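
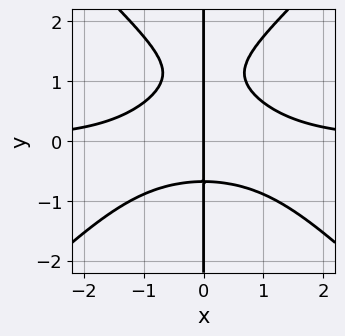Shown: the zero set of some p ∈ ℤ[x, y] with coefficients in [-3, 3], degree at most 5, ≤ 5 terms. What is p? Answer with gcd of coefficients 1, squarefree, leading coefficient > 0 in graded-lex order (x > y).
First, deg p = 4. A generic line meets the curve in up to 4 points.
Next, from the axis intercepts and sections: one x-axis crossing is at x = 0; every point of the y-axis in the box is on the curve.
Finally, the integer polynomial consistent with all of this is the stated p.

2*x^3*y - 2*x*y^3 + 3*x*y^2 - 2*x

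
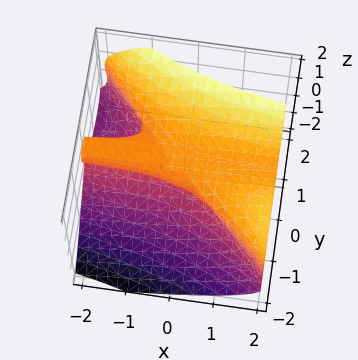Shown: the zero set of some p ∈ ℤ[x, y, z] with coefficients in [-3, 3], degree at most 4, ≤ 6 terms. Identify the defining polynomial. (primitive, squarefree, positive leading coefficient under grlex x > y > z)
1. Degree: the shape is more complex than any degree-2 surface, so deg p = 3.
2. Observable constraints: among the integer gridlines, it crosses the z-axis at z ∈ {0, 1}; the visible x-axis segment lies entirely on the surface; it meets the y-axis at y = 0 (among the integer gridlines).
3. Putting this together gives p.

x*y^2 + y^3 - z^3 + z^2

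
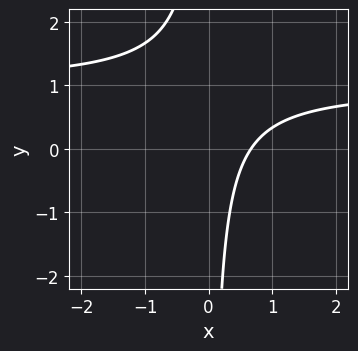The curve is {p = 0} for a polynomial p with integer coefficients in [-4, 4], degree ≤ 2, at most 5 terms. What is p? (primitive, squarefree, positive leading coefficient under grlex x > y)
The degree is 2 — the shape is more complex than any degree-1 curve.
Observable constraints: it misses every integer gridline on the y-axis.
These observations pin down the coefficients.

3*x*y - 3*x + 2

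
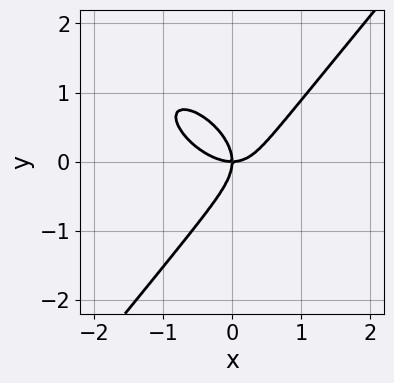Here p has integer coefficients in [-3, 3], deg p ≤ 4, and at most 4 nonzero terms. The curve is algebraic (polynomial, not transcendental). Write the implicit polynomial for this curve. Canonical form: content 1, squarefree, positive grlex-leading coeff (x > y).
Degree: the shape is more complex than any degree-2 curve, so deg p = 3.
From the visible intercepts: it meets the x-axis at x = 0 (among the integer gridlines); it crosses the y-axis at the gridline y = 0.
The integer polynomial consistent with all of this is the stated p.

3*x^3 + 2*x^2*y - 3*y^3 - 3*x*y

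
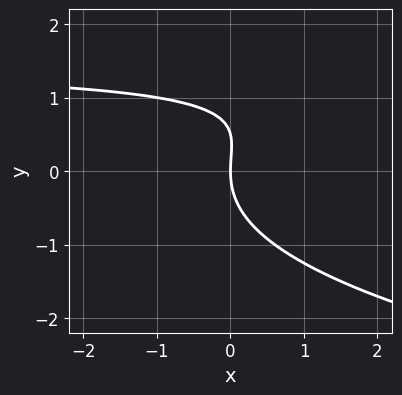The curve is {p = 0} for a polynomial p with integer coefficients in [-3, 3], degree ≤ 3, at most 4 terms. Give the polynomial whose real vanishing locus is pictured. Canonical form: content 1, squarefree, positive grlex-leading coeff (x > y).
deg p = 3. The shape is more complex than any degree-2 curve.
From the visible intercepts: it meets the x-axis at x = 0 (among the integer gridlines); it crosses the y-axis at the gridline y = 0.
Fitting integer coefficients to these (and the overall shape) gives p.

2*y^3 - 2*x*y - y^2 + 3*x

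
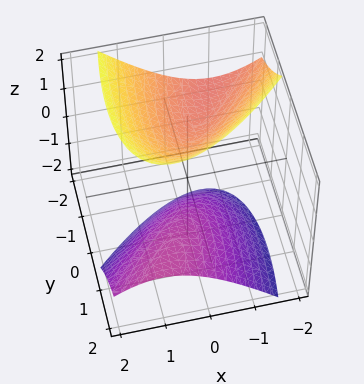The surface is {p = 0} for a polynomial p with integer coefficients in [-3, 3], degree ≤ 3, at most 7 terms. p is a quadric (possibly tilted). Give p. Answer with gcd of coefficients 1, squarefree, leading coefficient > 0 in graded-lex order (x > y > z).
3*x^2 - 3*x*y + y^2 + 3*y*z - 2*z^2 + 2

First, I count 2 distinct pieces.
Then, deg p = 2.
Next, observable constraints: it misses every integer gridline on the x-axis; it misses every integer gridline on the y-axis; the z-axis gridline crossings are at z ∈ {-1, 1}.
Finally, fitting integer coefficients to these (and the overall shape) gives p.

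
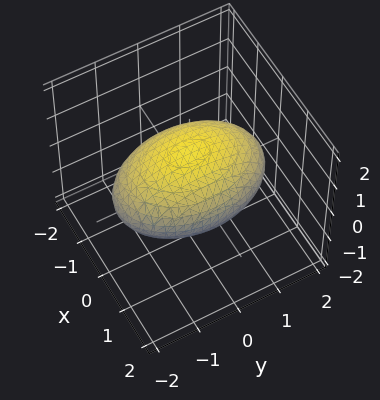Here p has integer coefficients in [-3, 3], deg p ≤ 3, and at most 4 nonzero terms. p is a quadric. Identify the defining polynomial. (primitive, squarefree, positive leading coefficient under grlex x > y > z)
2*x^2 + y^2 + 3*z^2 - 3

1. The degree is 2 — bounded and convex; a quadric.
2. Symmetries: mirror symmetry x ↦ −x ⇒ only even powers of x; mirror symmetry y ↦ −y ⇒ only even powers of y; it's symmetric under z → −z, forcing even powers of z.
3. From the visible intercepts: among the integer gridlines, it crosses the z-axis at z ∈ {-1, 1}.
4. Matching integer coefficients to the picture gives p.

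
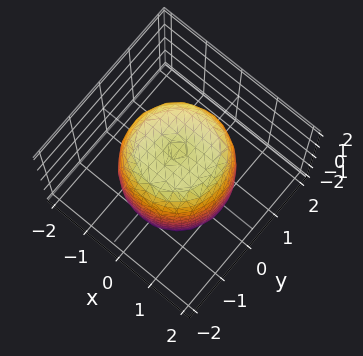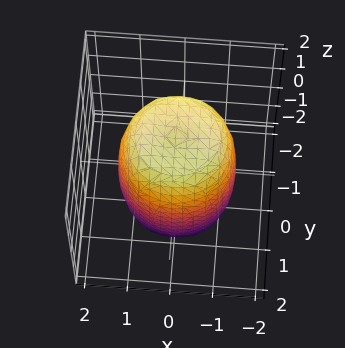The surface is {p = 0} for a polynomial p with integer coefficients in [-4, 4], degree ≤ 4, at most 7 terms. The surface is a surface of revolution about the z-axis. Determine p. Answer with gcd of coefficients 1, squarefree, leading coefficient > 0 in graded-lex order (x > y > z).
2*x^4 + 4*x^2*y^2 + 2*y^4 - 2*x^2 - 2*y^2 + z^2 - 3

Degree: the shape is more complex than any degree-3 surface, so deg p = 4.
Symmetries: rotational symmetry about the z-axis ⇒ p depends on x, y only through x² + y².
Reading off the gridlines: a circular section at z = 1 has radius between 1 and 2.
Matching integer coefficients to the picture gives p.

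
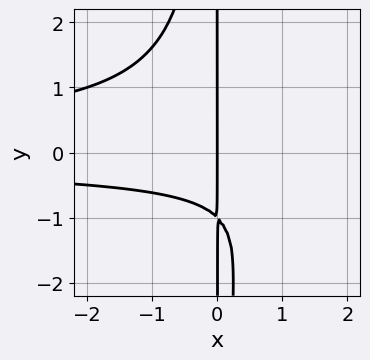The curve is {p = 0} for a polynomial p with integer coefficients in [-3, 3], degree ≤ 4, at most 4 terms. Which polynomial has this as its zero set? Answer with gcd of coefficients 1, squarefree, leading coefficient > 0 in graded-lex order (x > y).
x^2*y^2 + x*y + x

Degree: the shape is more complex than any degree-3 curve, so deg p = 4.
Against the integer gridlines: it crosses the x-axis at the gridline x = 0; every point of the y-axis in the box is on the curve.
The integer polynomial consistent with all of this is the stated p.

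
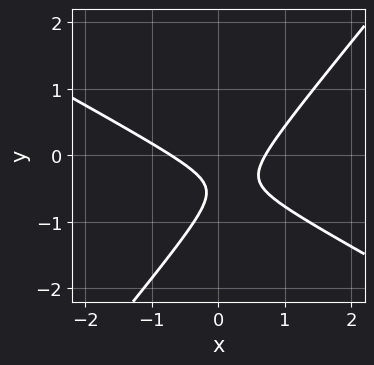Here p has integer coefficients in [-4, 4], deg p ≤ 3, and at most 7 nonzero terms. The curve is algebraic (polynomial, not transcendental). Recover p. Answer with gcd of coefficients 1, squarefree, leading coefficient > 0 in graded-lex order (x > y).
(a) The degree is 2 — no degree-1 curve has this shape.
(b) Against the integer gridlines: no y-intercept at any integer in the box.
(c) Putting this together gives p.

2*x^2 + 2*x*y - 3*y^2 - 3*y - 1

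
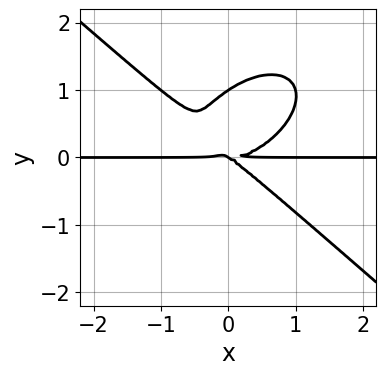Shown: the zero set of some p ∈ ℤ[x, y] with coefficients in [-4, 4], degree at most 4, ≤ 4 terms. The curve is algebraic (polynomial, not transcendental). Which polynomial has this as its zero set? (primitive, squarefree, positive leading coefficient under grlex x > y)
First, the degree is 4 — no degree-3 curve has this shape.
Next, observable constraints: every point of the x-axis in the box is on the curve; among the integer gridlines, it crosses the y-axis at y ∈ {0, 1}.
Finally, assembling these constraints gives the stated polynomial.

2*x^3*y + 3*y^4 - 2*x*y^2 - 3*y^3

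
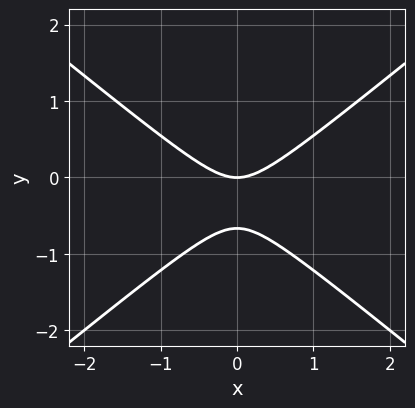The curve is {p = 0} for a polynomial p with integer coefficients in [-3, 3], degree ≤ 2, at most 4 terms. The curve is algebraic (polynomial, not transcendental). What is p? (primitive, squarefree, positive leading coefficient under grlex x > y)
deg p = 2. The shape is more complex than any degree-1 curve.
Symmetries: mirror symmetry x ↦ −x ⇒ only even powers of x.
Observable constraints: it crosses the x-axis at the gridline x = 0; it crosses the y-axis at the gridline y = 0.
The integer polynomial consistent with all of this is the stated p.

2*x^2 - 3*y^2 - 2*y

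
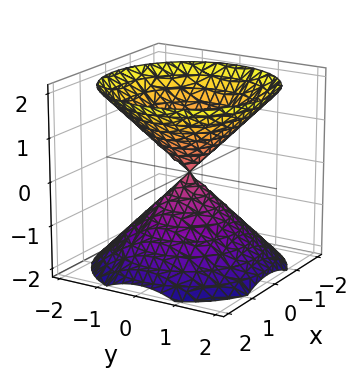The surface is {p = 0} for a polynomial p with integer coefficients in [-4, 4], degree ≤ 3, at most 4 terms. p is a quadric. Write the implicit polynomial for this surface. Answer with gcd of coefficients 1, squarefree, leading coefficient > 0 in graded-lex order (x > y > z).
(a) The picture has 2 separate pieces. Treating them together as one polynomial.
(b) Degree: a double cone through the origin; a quadric, so deg p = 2.
(c) Symmetry: every cross-section ⟂ z is a circle, so x, y appear only via x² + y²; it's symmetric under z → −z, forcing even powers of z.
(d) From the axis intercepts and sections: a circular section at z = 1 has radius exactly 1; one y-axis crossing is at y = 0; one x-axis crossing is at x = 0; it meets the z-axis at z = 0 (among the integer gridlines).
(e) Together with the visible shape, these determine p as stated.

x^2 + y^2 - z^2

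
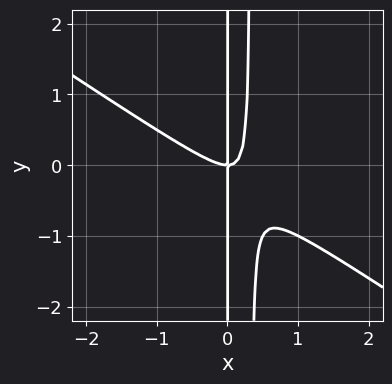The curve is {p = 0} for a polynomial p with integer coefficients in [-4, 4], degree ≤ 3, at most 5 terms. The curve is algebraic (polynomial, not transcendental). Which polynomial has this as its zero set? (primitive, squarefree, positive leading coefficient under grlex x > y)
2*x^3 + 3*x^2*y - x*y

1. The degree is 3 — a generic line meets the curve in up to 3 points.
2. Reading off the gridlines: one x-axis crossing is at x = 0; every point of the y-axis in the box is on the curve.
3. Together with the visible shape, these determine p as stated.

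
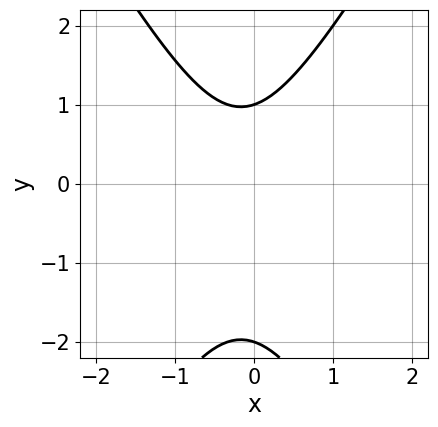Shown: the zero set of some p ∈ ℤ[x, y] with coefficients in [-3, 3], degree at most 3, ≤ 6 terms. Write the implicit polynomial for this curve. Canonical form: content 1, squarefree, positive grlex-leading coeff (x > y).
First, degree: no degree-1 curve has this shape, so deg p = 2.
Then, from the visible intercepts: no x-intercept at any integer in the box; among the integer gridlines, it crosses the y-axis at y ∈ {-2, 1}.
Finally, together with the visible shape, these determine p as stated.

3*x^2 - y^2 + x - y + 2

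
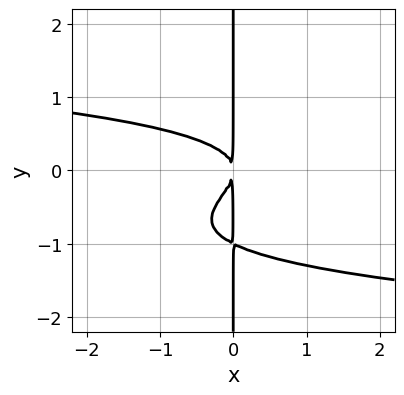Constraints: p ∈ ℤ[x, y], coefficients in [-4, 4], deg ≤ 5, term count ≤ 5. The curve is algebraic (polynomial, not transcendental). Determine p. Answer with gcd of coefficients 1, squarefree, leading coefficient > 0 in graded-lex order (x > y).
2*x*y^3 + 2*x*y^2 + x^2

1. The degree is 4 — no degree-3 curve has this shape.
2. Against the integer gridlines: every point of the y-axis in the box is on the curve.
3. Fitting integer coefficients to these (and the overall shape) gives p.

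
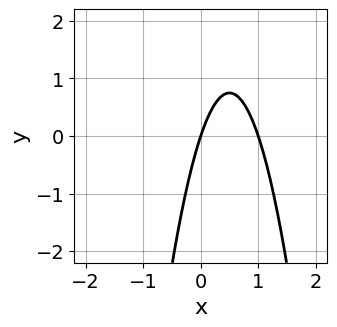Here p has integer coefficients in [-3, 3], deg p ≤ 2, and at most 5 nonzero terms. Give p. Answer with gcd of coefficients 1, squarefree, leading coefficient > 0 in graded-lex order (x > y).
3*x^2 - 3*x + y

First, the degree is 2 — no degree-1 curve has this shape.
Then, observable constraints: the x-axis gridline crossings are at x ∈ {0, 1}; one y-axis crossing is at y = 0.
Finally, matching integer coefficients to the picture gives p.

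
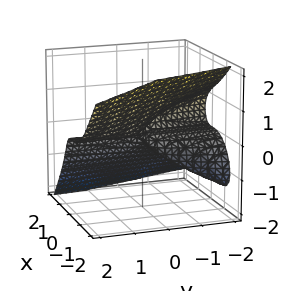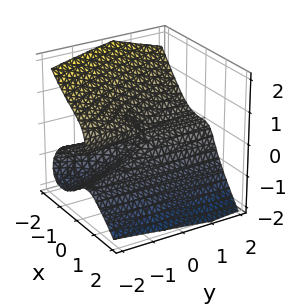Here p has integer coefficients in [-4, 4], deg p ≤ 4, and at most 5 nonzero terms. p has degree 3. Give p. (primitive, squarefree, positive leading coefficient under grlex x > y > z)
3*x^3 - 2*x*y*z + 3*z^3 + 2*y*z

First, deg p = 3. A generic line meets the surface in up to 3 points.
Next, from the axis intercepts and sections: one x-axis crossing is at x = 0; every point of the y-axis in the box is on the surface; one z-axis crossing is at z = 0.
Finally, putting this together gives p.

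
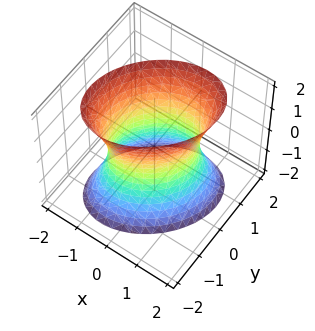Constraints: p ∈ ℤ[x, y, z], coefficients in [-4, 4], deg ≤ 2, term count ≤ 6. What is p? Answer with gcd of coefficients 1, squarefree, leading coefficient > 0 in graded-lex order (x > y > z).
deg p = 2. A generic line meets the surface in up to 2 points.
Observable constraints: the x-axis gridline crossings are at x ∈ {-1, 1}; among the integer gridlines, it crosses the y-axis at y ∈ {-1, 1}; the surface avoids every integer z-axis point in the box.
Assembling these constraints gives the stated polynomial.

3*x^2 - 2*x*y + 3*y^2 - z^2 - 3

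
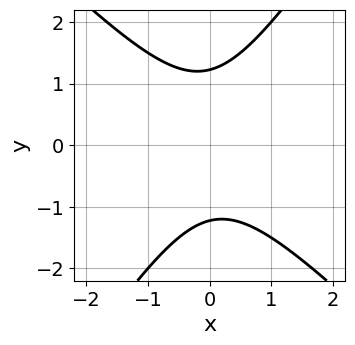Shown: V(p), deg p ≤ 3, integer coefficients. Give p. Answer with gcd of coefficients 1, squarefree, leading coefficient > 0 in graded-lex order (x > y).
First, deg p = 2.
Next, against the integer gridlines: the curve avoids every integer x-axis point in the box.
Finally, matching integer coefficients to the picture gives p.

3*x^2 + x*y - 2*y^2 + 3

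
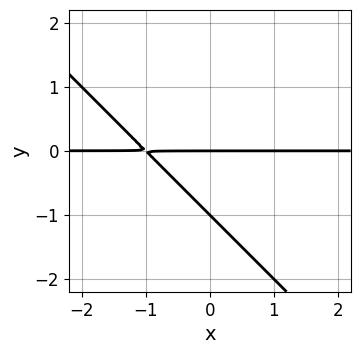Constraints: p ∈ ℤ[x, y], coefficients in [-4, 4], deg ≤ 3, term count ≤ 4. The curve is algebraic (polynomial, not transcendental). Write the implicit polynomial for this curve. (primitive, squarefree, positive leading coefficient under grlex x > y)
x*y + y^2 + y

1. deg p = 2.
2. From the visible intercepts: among the integer gridlines, it crosses the y-axis at y ∈ {-1, 0}; the visible x-axis segment lies entirely on the curve.
3. Together with the visible shape, these determine p as stated.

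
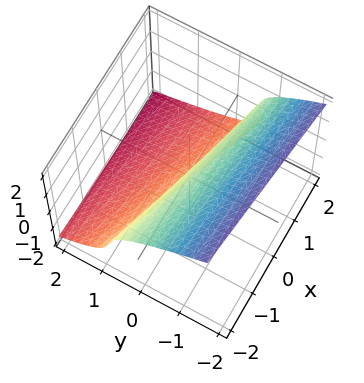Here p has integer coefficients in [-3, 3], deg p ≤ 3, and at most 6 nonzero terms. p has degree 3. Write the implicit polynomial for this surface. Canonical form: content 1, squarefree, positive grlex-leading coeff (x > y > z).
y*z^2 + 2*z^3 + y*z + x + 3*y

(a) Degree: the shape is more complex than any degree-2 surface, so deg p = 3.
(b) Reading off the gridlines: it crosses the z-axis at the gridline z = 0; it crosses the x-axis at the gridline x = 0.
(c) Matching integer coefficients to the picture gives p.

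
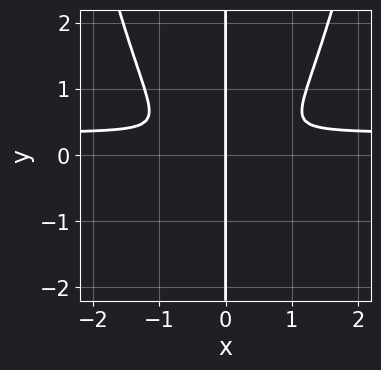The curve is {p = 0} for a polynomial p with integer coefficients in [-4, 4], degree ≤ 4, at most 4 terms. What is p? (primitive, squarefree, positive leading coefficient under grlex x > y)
(a) deg p = 4.
(b) Against the integer gridlines: every point of the y-axis in the box is on the curve; it meets the x-axis at x = 0 (among the integer gridlines).
(c) Fitting integer coefficients to these (and the overall shape) gives p.

3*x^3*y - x^3 - 3*x*y^2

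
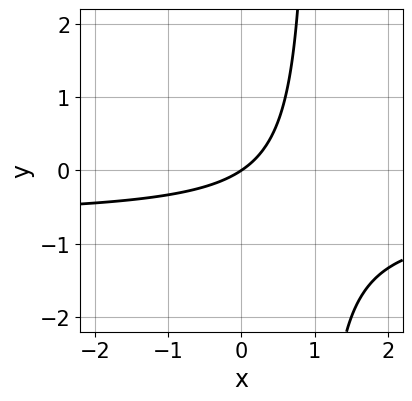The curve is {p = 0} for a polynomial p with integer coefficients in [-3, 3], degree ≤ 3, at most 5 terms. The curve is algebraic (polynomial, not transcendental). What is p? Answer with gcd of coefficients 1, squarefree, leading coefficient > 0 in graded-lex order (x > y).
First, degree: no degree-1 curve has this shape, so deg p = 2.
Next, checking where it meets the axes: it meets the y-axis at y = 0 (among the integer gridlines); one x-axis crossing is at x = 0.
Finally, these observations pin down the coefficients.

3*x*y + 2*x - 3*y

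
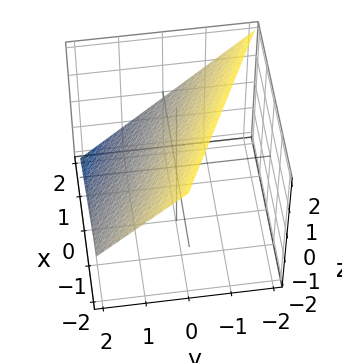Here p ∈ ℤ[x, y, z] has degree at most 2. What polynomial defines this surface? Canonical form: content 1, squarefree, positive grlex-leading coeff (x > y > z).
x + 2*y + 2*z - 2

First, degree: every cross-section is a straight line — this is a plane, so deg p = 1.
Then, checking where it meets the axes: one x-axis crossing is at x = 2; one z-axis crossing is at z = 1; one y-axis crossing is at y = 1.
Finally, matching integer coefficients to the picture gives p.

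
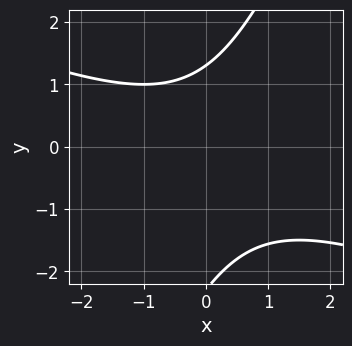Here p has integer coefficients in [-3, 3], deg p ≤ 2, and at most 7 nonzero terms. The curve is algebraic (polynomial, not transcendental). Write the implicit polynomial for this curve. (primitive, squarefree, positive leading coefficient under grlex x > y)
1. The degree is 2 — a generic line meets the curve in up to 2 points.
2. Against the integer gridlines: the curve avoids every integer x-axis point in the box.
3. The integer polynomial consistent with all of this is the stated p.

x^2 + 2*x*y - y^2 - y + 3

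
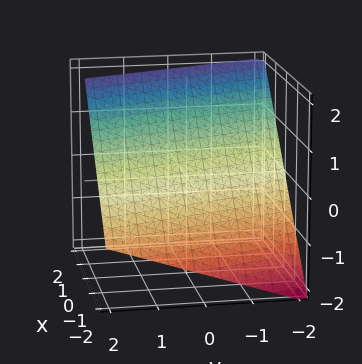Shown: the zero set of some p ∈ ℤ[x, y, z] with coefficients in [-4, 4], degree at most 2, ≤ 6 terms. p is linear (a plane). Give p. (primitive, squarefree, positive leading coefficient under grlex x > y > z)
3*x + y - 3*z + 2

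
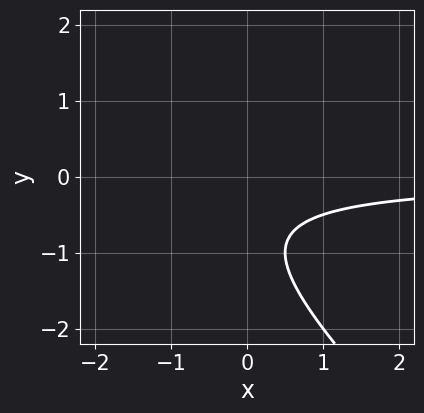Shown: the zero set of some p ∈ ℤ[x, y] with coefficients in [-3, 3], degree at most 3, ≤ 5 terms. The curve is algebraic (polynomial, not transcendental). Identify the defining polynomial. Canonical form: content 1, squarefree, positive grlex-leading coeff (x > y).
(a) Degree: the shape is more complex than any degree-1 curve, so deg p = 2.
(b) Against the integer gridlines: it misses every integer gridline on the y-axis; it misses every integer gridline on the x-axis.
(c) Together with the visible shape, these determine p as stated.

2*x*y + 2*y^2 + 3*y + 2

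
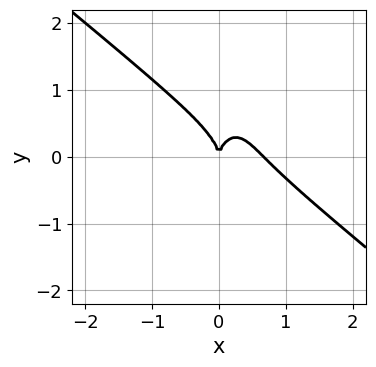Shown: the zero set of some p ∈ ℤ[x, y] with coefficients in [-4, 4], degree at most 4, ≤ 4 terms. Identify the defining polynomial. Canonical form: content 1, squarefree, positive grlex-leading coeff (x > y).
3*x^3 + 3*x^2*y + y^3 - 2*x^2

1. Degree: no degree-2 curve has this shape, so deg p = 3.
2. From the visible intercepts: it meets the x-axis at x = 0 (among the integer gridlines); it meets the y-axis at y = 0 (among the integer gridlines).
3. Fitting integer coefficients to these (and the overall shape) gives p.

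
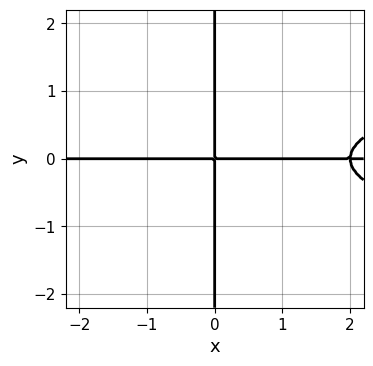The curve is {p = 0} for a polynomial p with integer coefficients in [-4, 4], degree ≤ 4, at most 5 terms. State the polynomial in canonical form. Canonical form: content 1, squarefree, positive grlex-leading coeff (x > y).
First, degree: a generic line meets the curve in up to 4 points, so deg p = 4.
Next, against the integer gridlines: every point of the y-axis in the box is on the curve; the visible x-axis segment lies entirely on the curve.
Finally, solving for integer coefficients yields p as stated.

2*x*y^3 - x^2*y + 2*x*y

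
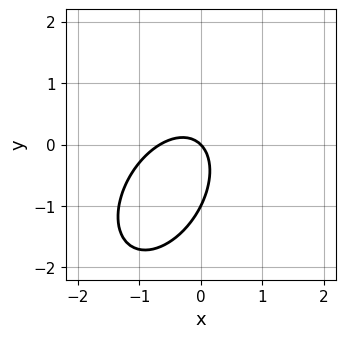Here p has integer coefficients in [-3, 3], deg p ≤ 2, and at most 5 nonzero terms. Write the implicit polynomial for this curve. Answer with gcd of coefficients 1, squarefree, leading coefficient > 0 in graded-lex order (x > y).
First, degree: a generic line meets the curve in up to 2 points, so deg p = 2.
Next, against the integer gridlines: one x-axis crossing is at x = 0; the y-axis gridline crossings are at y ∈ {-1, 0}.
Finally, putting this together gives p.

3*x^2 - 2*x*y + 2*y^2 + 2*x + 2*y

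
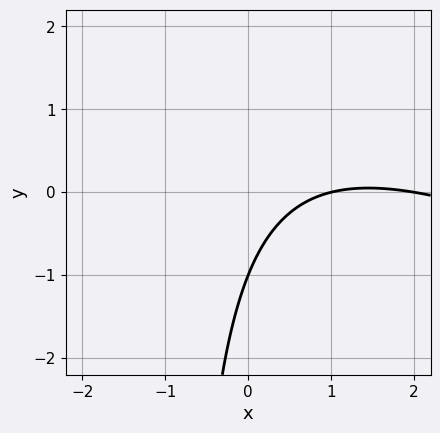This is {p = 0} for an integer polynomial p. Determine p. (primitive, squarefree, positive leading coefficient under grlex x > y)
x^2 + 2*x*y - 3*x + 2*y + 2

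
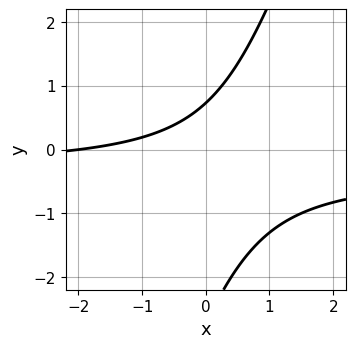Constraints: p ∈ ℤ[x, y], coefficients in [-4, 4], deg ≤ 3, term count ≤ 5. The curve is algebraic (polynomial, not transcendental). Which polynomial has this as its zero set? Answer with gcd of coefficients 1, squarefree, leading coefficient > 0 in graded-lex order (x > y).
3*x*y - y^2 + x - 2*y + 2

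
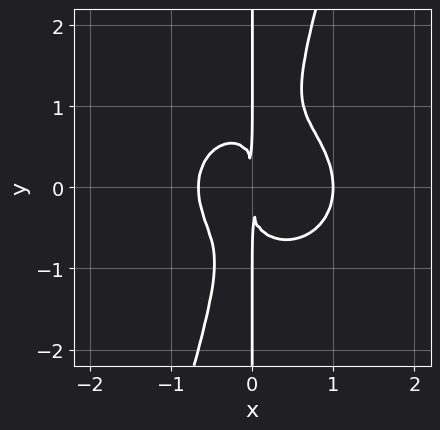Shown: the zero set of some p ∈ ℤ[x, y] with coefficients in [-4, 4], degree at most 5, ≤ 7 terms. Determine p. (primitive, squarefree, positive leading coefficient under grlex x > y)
First, degree: a generic line meets the curve in up to 4 points, so deg p = 4.
Then, from the visible intercepts: one x-axis crossing is at x = 1; every point of the y-axis in the box is on the curve.
Finally, putting this together gives p.

3*x^4 + 3*x^2*y^2 - x*y^3 - x^3 - 2*x^2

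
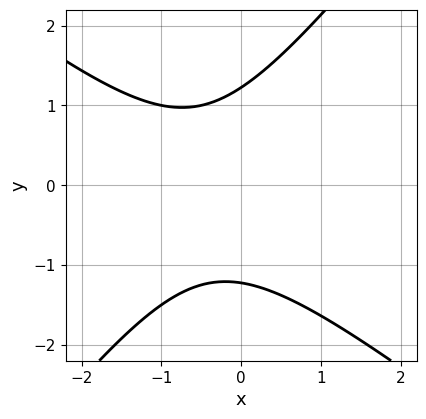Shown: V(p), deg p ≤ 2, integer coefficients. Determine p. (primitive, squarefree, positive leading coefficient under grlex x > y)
deg p = 2.
Checking where it meets the axes: the curve avoids every integer x-axis point in the box.
Fitting integer coefficients to these (and the overall shape) gives p.

2*x^2 + x*y - 2*y^2 + 2*x + 3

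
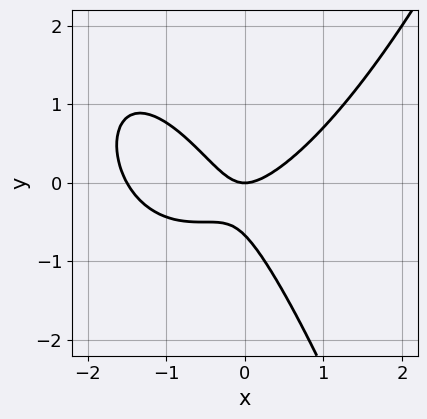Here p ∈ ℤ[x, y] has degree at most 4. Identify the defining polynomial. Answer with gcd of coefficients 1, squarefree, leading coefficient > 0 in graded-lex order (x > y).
2*x^3 + 3*x^2 - 3*x*y - 3*y^2 - 2*y

1. deg p = 3. The shape is more complex than any degree-2 curve.
2. Against the integer gridlines: it crosses the x-axis at the gridline x = 0; it meets the y-axis at y = 0 (among the integer gridlines).
3. The integer polynomial consistent with all of this is the stated p.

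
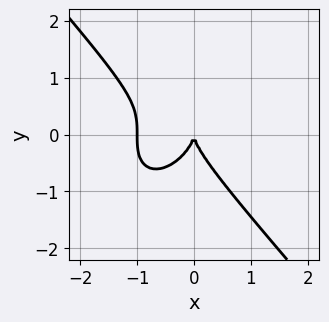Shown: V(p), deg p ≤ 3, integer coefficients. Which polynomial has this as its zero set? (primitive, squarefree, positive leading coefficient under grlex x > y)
3*x^3 + 2*y^3 + 3*x^2

1. The degree is 3 — a generic line meets the curve in up to 3 points.
2. From the axis intercepts and sections: among the integer gridlines, it crosses the x-axis at x ∈ {-1, 0}; it meets the y-axis at y = 0 (among the integer gridlines).
3. Solving for integer coefficients yields p as stated.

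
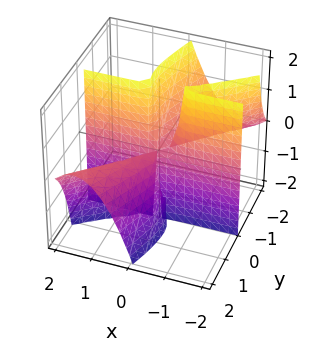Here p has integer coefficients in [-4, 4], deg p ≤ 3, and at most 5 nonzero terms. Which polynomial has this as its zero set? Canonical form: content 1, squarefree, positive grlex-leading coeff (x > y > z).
2*x^2*y - 3*x*y^2 + y^3 + y^2*z

deg p = 3. No degree-2 surface has this shape.
From the axis intercepts and sections: every point of the z-axis in the box is on the surface; the visible x-axis segment lies entirely on the surface.
Matching integer coefficients to the picture gives p.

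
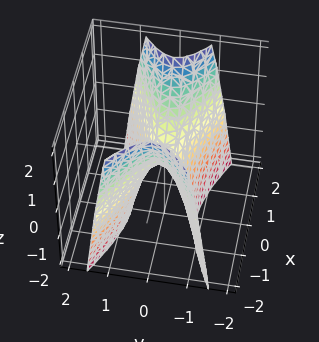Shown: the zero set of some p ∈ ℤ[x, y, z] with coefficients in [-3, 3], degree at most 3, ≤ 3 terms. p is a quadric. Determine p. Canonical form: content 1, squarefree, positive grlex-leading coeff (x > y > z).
x^2 - 3*y^2 - z

(a) deg p = 2.
(b) Symmetries: the x ↦ −x reflection is a symmetry, so x appears only in even powers; it's symmetric under y → −y, forcing even powers of y.
(c) Against the integer gridlines: it meets the x-axis at x = 0 (among the integer gridlines); it crosses the y-axis at the gridline y = 0.
(d) Assembling these constraints gives the stated polynomial.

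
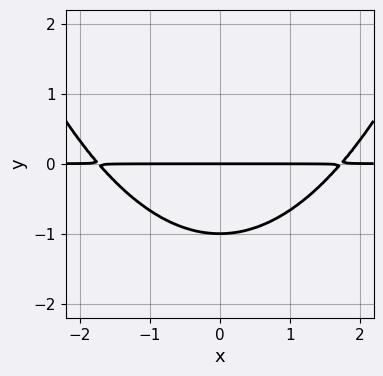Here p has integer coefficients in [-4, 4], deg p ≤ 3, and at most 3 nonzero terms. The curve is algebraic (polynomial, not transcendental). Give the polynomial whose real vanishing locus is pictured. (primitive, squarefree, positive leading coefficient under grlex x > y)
x^2*y - 3*y^2 - 3*y

1. The degree is 3 — a generic line meets the curve in up to 3 points.
2. Symmetries: the x ↦ −x reflection is a symmetry, so x appears only in even powers.
3. Reading off the gridlines: the visible x-axis segment lies entirely on the curve; among the integer gridlines, it crosses the y-axis at y ∈ {-1, 0}.
4. Assembling these constraints gives the stated polynomial.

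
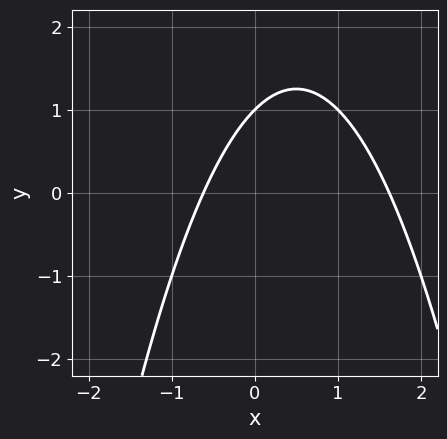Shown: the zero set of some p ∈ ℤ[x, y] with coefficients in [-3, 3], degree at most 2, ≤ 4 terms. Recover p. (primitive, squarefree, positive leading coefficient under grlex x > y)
First, deg p = 2. No degree-1 curve has this shape.
Then, checking where it meets the axes: it crosses the y-axis at the gridline y = 1.
Finally, together with the visible shape, these determine p as stated.

x^2 - x + y - 1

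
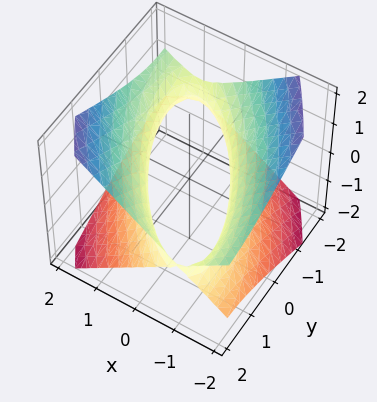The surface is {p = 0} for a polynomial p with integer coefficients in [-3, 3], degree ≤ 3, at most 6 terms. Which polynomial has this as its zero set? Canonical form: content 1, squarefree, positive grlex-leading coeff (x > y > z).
1. Degree: no degree-1 surface has this shape, so deg p = 2.
2. Checking where it meets the axes: it misses every integer gridline on the z-axis; among the integer gridlines, it crosses the x-axis at x ∈ {-1, 1}.
3. The integer polynomial consistent with all of this is the stated p.

2*x^2 + 2*x*y + y^2 - 3*z^2 - 2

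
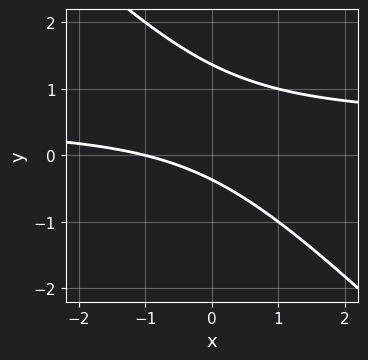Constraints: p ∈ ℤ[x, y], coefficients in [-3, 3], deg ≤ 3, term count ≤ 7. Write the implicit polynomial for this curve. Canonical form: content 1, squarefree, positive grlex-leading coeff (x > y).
2*x*y + 2*y^2 - x - 2*y - 1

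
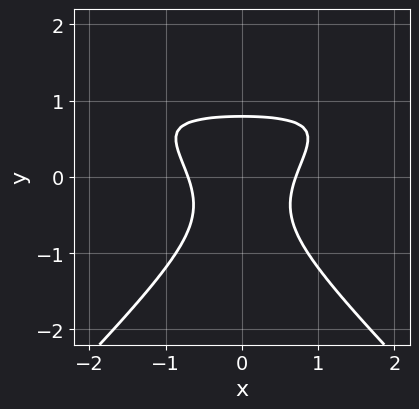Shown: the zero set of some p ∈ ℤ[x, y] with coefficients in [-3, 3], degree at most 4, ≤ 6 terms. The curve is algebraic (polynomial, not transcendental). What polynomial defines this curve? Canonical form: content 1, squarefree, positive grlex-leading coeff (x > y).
2*x^2*y - 2*y^3 - 2*x^2 + 1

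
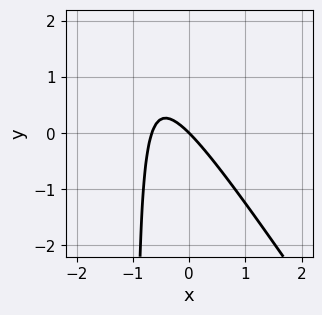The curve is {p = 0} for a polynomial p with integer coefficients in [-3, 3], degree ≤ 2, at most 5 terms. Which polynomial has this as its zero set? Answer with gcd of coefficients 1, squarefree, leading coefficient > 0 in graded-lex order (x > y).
3*x^2 + 2*x*y + 2*x + 2*y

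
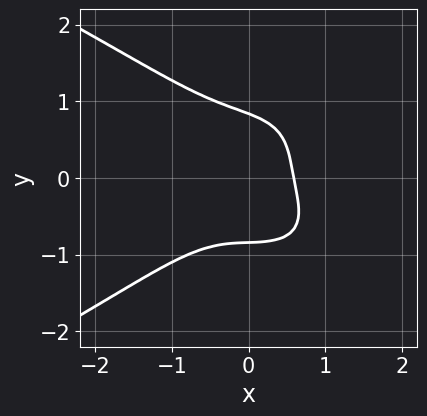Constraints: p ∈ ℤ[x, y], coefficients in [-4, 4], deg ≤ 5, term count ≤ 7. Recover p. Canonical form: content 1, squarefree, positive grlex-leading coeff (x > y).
First, the degree is 4 — a generic line meets the curve in up to 4 points.
Finally, the integer polynomial consistent with all of this is the stated p.

2*y^4 + 2*x^3 + x*y + x - 1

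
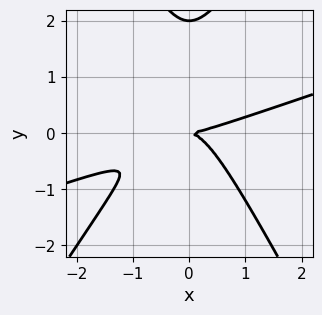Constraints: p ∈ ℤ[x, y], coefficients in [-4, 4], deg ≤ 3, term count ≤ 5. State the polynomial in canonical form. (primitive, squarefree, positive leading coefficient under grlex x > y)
First, degree: a generic line meets the curve in up to 3 points, so deg p = 3.
Next, checking where it meets the axes: among the integer gridlines, it crosses the y-axis at y ∈ {0, 2}; it crosses the x-axis at the gridline x = 0.
Finally, matching integer coefficients to the picture gives p.

x^3 - 3*x^2*y + y^3 - 2*y^2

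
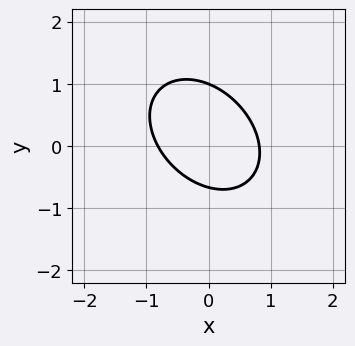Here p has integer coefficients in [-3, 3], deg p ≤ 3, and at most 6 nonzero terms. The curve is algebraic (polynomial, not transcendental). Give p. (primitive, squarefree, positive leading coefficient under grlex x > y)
The degree is 2 — no degree-1 curve has this shape.
Reading off the gridlines: one y-axis crossing is at y = 1.
Putting this together gives p.

3*x^2 + 2*x*y + 3*y^2 - y - 2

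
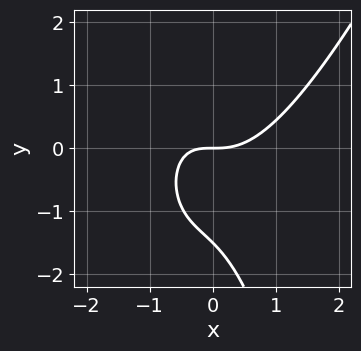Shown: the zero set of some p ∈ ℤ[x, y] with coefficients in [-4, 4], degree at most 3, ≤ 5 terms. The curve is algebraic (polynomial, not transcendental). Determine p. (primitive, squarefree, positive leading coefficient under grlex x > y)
3*x^3 - x^2*y - 2*x*y - 2*y^2 - 3*y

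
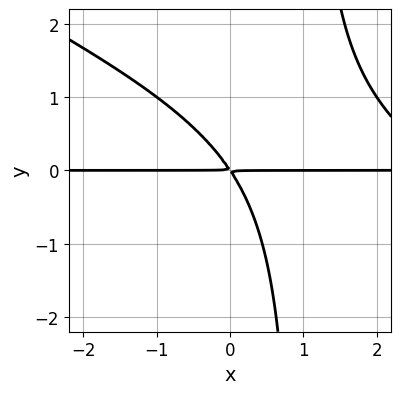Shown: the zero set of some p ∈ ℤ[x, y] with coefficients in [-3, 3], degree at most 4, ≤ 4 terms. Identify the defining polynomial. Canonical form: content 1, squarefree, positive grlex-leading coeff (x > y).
deg p = 3. The shape is more complex than any degree-2 curve.
Reading off the gridlines: every point of the x-axis in the box is on the curve.
Assembling these constraints gives the stated polynomial.

x^2*y + 2*x*y^2 - 3*x*y - 2*y^2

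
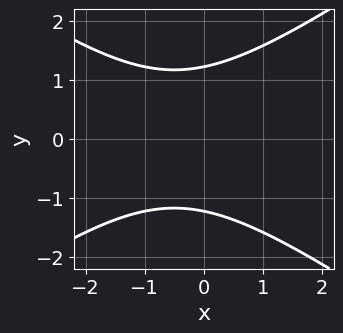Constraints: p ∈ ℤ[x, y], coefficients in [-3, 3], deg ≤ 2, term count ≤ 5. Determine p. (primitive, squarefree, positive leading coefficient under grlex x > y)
x^2 - 2*y^2 + x + 3

1. deg p = 2. The shape is more complex than any degree-1 curve.
2. Symmetries: the y ↦ −y reflection is a symmetry, so y appears only in even powers.
3. From the visible intercepts: the curve avoids every integer x-axis point in the box.
4. These observations pin down the coefficients.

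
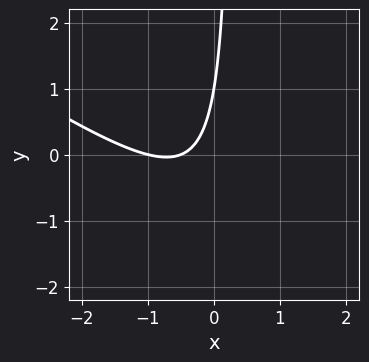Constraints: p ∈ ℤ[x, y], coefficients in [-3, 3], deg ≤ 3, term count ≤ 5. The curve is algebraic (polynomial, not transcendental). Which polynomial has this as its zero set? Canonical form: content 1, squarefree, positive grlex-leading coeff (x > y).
deg p = 2. No degree-1 curve has this shape.
Reading off the gridlines: one y-axis crossing is at y = 1; it crosses the x-axis at the gridline x = -1.
Putting this together gives p.

2*x^2 + 3*x*y + 3*x - y + 1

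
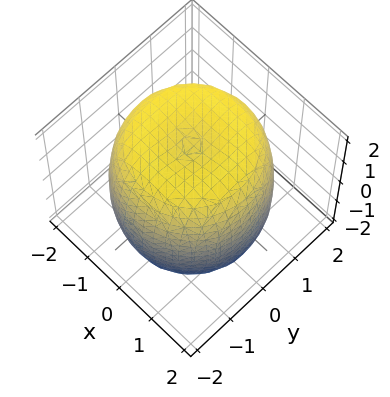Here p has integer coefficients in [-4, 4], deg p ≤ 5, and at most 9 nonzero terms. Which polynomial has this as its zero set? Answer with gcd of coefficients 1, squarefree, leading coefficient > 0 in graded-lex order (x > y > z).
First, deg p = 4. No degree-3 surface has this shape.
Next, symmetries: rotational symmetry about the z-axis ⇒ p depends on x, y only through x² + y².
Then, checking where it meets the axes: a circular section at z = -1 has radius between 1 and 2.
Finally, putting this together gives p.

x^4 + 2*x^2*y^2 + y^4 - 2*x^2 - 2*y^2 + z^2 - 3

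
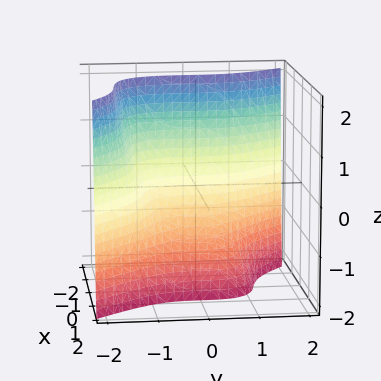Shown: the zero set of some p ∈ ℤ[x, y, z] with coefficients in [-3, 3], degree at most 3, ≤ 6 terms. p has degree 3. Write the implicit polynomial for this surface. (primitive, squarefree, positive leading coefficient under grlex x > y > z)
3*x^3 + 2*y^3 + 2*x + 3*z + 3

(a) The degree is 3 — no degree-2 surface has this shape.
(b) Against the integer gridlines: it crosses the z-axis at the gridline z = -1.
(c) Assembling these constraints gives the stated polynomial.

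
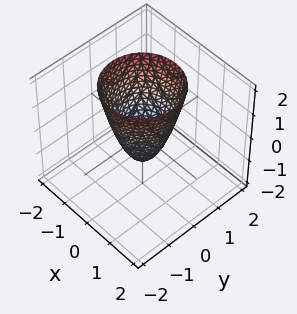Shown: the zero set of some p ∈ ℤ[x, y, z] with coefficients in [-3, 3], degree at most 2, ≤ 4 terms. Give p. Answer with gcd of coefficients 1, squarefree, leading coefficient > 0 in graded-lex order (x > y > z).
First, the degree is 2 — a generic line meets the surface in up to 2 points.
Then, symmetries: every cross-section ⟂ z is a circle, so x, y appear only via x² + y².
Then, checking where it meets the axes: it crosses the z-axis at the gridline z = -1; a circular section at z = 1 has radius exactly 1.
Finally, these observations pin down the coefficients.

2*x^2 + 2*y^2 - z - 1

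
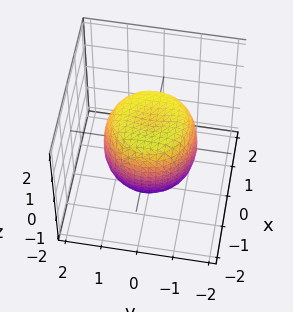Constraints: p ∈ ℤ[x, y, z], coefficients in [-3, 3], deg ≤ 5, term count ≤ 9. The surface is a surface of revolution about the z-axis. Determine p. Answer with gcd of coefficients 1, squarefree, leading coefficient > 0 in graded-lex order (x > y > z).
x^4 + 2*x^2*y^2 + y^4 - x^2 - y^2 + z^2 - 1

The degree is 4 — no degree-3 surface has this shape.
Symmetries: the surface is invariant under rotation about z: p = q(x² + y², z).
Against the integer gridlines: among the integer gridlines, it crosses the z-axis at z ∈ {-1, 1}; a circular section at z = 1 has radius exactly 1.
Together with the visible shape, these determine p as stated.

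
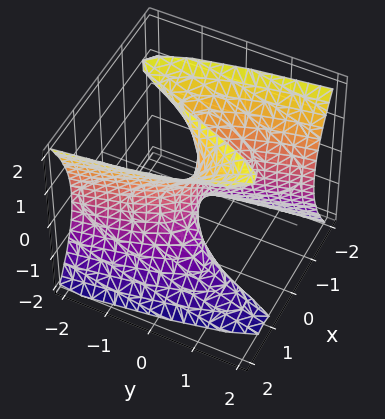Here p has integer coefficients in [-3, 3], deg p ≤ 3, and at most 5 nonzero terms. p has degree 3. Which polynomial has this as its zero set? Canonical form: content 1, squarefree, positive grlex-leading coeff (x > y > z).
3*x^3 - 2*x*z^2 + 3*y

1. deg p = 3.
2. Reading off the gridlines: it crosses the x-axis at the gridline x = 0; it crosses the y-axis at the gridline y = 0; the visible z-axis segment lies entirely on the surface.
3. Assembling these constraints gives the stated polynomial.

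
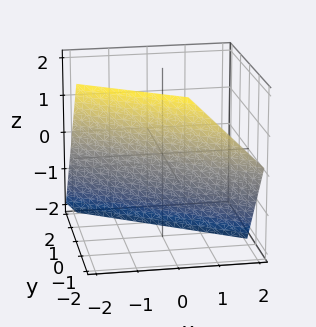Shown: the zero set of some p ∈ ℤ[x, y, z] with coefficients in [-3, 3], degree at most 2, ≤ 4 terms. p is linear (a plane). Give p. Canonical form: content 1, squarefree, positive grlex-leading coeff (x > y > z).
First, degree: every cross-section is a straight line — this is a plane, so deg p = 1.
Next, reading off the gridlines: it crosses the z-axis at the gridline z = -1; one x-axis crossing is at x = -1.
Finally, these observations pin down the coefficients.

2*x + 3*y + 2*z + 2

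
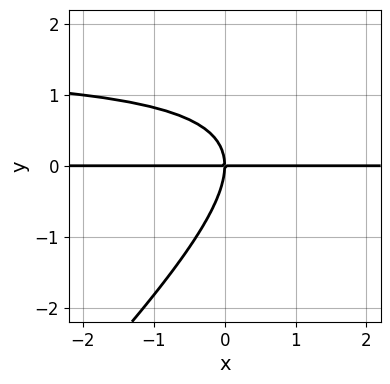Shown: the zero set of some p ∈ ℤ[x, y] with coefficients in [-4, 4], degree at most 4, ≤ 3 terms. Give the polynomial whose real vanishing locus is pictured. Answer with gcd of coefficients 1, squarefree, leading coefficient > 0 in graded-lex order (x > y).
2*x*y^2 - 2*y^3 - 3*x*y

Degree: no degree-2 curve has this shape, so deg p = 3.
From the visible intercepts: it crosses the y-axis at the gridline y = 0; the visible x-axis segment lies entirely on the curve.
These observations pin down the coefficients.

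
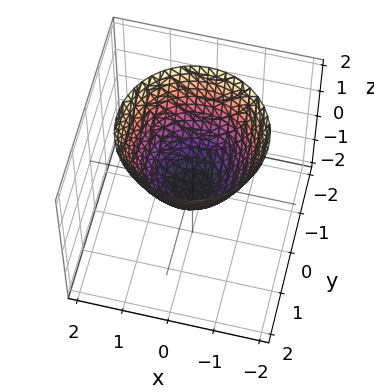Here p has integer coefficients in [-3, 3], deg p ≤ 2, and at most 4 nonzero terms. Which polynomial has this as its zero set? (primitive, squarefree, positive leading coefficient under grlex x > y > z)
Degree: a generic line meets the surface in up to 2 points, so deg p = 2.
Symmetries: rotational symmetry about the z-axis ⇒ p depends on x, y only through x² + y².
Against the integer gridlines: a circular section at z = 1 has radius between 1 and 2.
Matching integer coefficients to the picture gives p.

3*x^2 + 3*y^2 - 3*z - 1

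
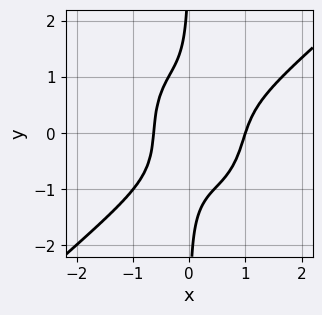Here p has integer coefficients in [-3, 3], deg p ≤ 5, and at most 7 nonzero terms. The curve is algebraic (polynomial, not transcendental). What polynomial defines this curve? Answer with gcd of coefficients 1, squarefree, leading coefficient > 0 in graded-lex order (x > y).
First, the degree is 4 — the shape is more complex than any degree-3 curve.
Then, from the axis intercepts and sections: no y-intercept at any integer in the box; it crosses the x-axis at the gridline x = 1.
Finally, solving for integer coefficients yields p as stated.

3*x^4 - 2*x^3*y - 2*x*y^3 - 2*x^3 - 1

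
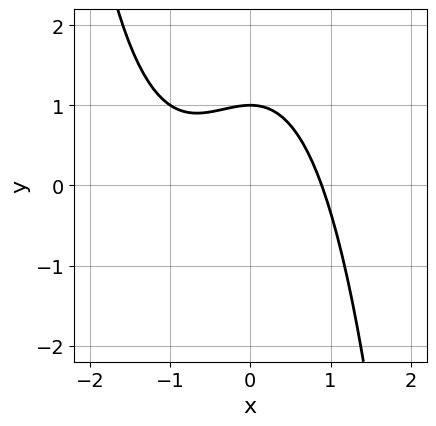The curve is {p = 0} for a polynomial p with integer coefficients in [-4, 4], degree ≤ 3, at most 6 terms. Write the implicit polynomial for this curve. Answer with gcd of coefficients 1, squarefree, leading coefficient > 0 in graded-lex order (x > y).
First, the degree is 3 — a generic line meets the curve in up to 3 points.
Next, reading off the gridlines: one y-axis crossing is at y = 1.
Finally, the integer polynomial consistent with all of this is the stated p.

2*x^3 + 2*x^2 + 3*y - 3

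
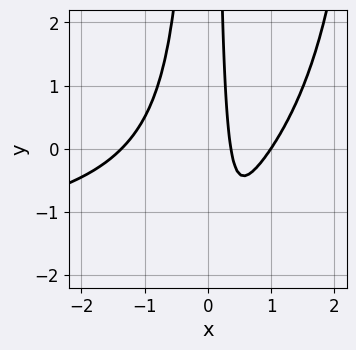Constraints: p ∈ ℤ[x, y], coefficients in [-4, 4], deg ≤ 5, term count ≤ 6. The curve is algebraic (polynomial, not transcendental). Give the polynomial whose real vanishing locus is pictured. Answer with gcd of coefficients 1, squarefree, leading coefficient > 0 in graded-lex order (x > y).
x^3*y + 2*x^3 - 3*x^2*y - 3*x + 1

1. The degree is 4 — the shape is more complex than any degree-3 curve.
2. Checking where it meets the axes: it meets the x-axis at x = 1 (among the integer gridlines); it misses every integer gridline on the y-axis.
3. Putting this together gives p.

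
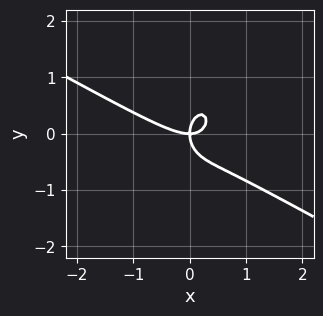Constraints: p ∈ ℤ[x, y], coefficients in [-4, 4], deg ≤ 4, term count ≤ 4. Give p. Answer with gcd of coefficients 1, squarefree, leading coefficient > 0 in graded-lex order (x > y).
The degree is 3 — no degree-2 curve has this shape.
Observable constraints: one y-axis crossing is at y = 0; it meets the x-axis at x = 0 (among the integer gridlines).
Assembling these constraints gives the stated polynomial.

2*x^3 + 3*x^2*y + 2*y^3 - 2*x*y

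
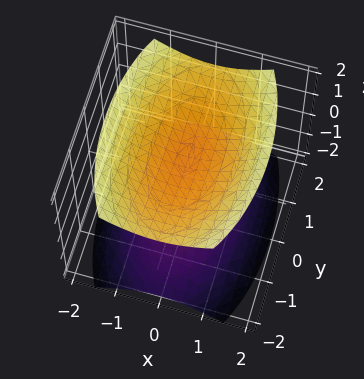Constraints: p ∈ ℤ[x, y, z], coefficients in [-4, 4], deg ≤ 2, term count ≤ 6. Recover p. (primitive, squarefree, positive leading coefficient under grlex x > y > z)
3*x^2 + y^2 - 3*z^2 + 3

1. I count 2 distinct pieces. Treating them together as one polynomial.
2. The degree is 2 — two separate bowl-shaped sheets opening away from each other; a quadric.
3. Symmetries: it's symmetric under z → −z, forcing even powers of z; it's symmetric under x → −x, forcing even powers of x; mirror symmetry y ↦ −y ⇒ only even powers of y.
4. Checking where it meets the axes: among the integer gridlines, it crosses the z-axis at z ∈ {-1, 1}; no y-intercept at any integer in the box; the surface avoids every integer x-axis point in the box.
5. The integer polynomial consistent with all of this is the stated p.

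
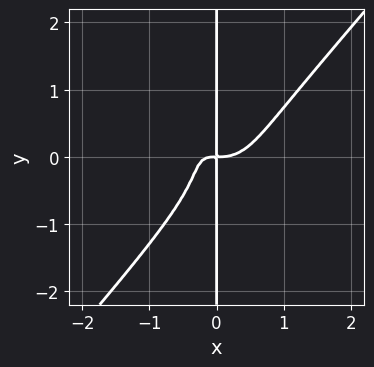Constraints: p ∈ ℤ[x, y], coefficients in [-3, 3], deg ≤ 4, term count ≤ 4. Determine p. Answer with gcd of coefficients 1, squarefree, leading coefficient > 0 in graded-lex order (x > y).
(a) The degree is 4 — a generic line meets the curve in up to 4 points.
(b) Against the integer gridlines: every point of the y-axis in the box is on the curve.
(c) Solving for integer coefficients yields p as stated.

3*x^4 - 2*x*y^3 - 2*x^2*y - x*y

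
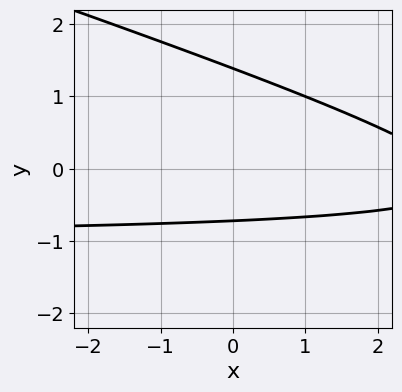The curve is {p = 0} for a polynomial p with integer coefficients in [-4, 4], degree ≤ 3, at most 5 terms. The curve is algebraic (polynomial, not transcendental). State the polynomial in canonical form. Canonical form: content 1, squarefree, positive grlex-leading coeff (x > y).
x*y + 3*y^2 + x - 2*y - 3

(a) Degree: no degree-1 curve has this shape, so deg p = 2.
(b) From the axis intercepts and sections: no x-intercept at any integer in the box.
(c) Fitting integer coefficients to these (and the overall shape) gives p.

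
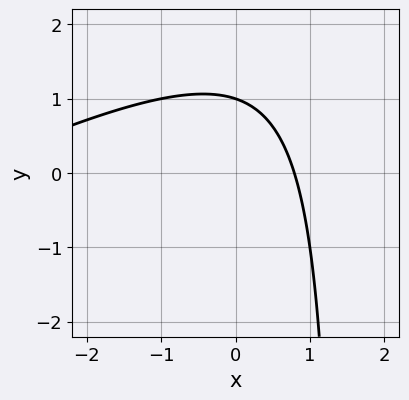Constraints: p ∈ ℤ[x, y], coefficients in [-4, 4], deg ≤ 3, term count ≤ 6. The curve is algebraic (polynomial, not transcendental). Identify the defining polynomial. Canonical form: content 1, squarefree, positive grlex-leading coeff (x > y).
(a) deg p = 2.
(b) Reading off the gridlines: it crosses the y-axis at the gridline y = 1.
(c) Fitting integer coefficients to these (and the overall shape) gives p.

x^2 - 2*x*y + 3*x + 3*y - 3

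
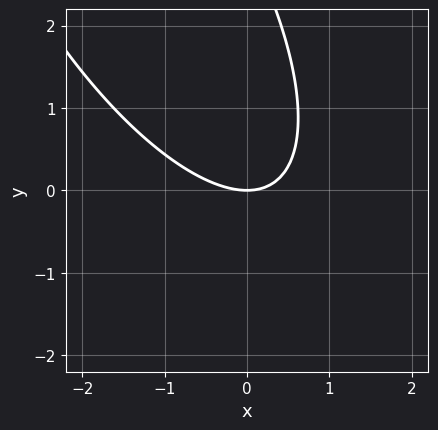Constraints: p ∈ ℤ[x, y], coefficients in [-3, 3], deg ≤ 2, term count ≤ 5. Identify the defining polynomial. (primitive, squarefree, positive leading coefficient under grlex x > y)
2*x^2 + 2*x*y + y^2 - 3*y

First, deg p = 2.
Next, observable constraints: it crosses the y-axis at the gridline y = 0; it crosses the x-axis at the gridline x = 0.
Finally, together with the visible shape, these determine p as stated.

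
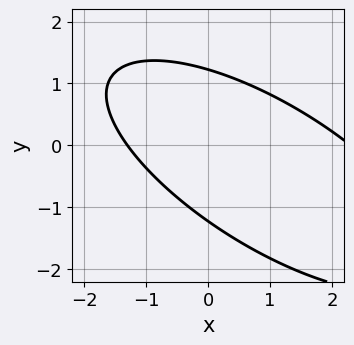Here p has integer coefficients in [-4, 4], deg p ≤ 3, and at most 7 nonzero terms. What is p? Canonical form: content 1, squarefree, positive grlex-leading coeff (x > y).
x^2 + 2*x*y + 2*y^2 - x - 3

First, degree: no degree-1 curve has this shape, so deg p = 2.
Finally, solving for integer coefficients yields p as stated.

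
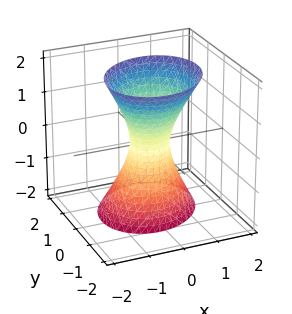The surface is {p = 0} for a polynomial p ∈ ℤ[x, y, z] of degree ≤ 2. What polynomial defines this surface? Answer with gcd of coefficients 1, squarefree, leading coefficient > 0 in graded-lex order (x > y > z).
The degree is 2 — a generic line meets the surface in up to 2 points.
Checking where it meets the axes: no z-intercept at any integer in the box.
Fitting integer coefficients to these (and the overall shape) gives p.

3*x^2 - x*y + 3*y^2 + y*z - z^2 - 1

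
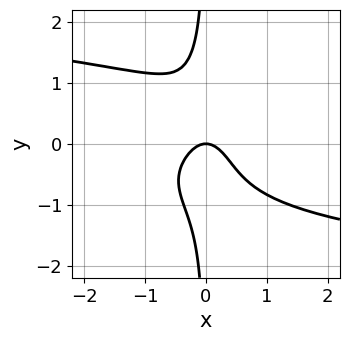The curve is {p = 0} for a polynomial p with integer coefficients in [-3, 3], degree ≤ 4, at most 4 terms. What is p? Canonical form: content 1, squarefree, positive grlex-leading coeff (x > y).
2*x*y^3 + 2*x^2 + y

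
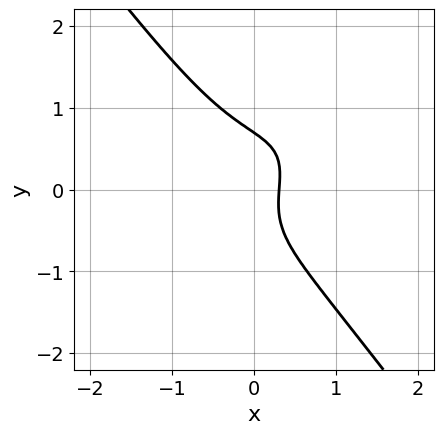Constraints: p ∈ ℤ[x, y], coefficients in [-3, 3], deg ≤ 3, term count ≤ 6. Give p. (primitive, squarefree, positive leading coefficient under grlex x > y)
3*x^3 - 3*x^2*y + 3*y^3 + 3*x - 1

1. The degree is 3 — no degree-2 curve has this shape.
2. Matching integer coefficients to the picture gives p.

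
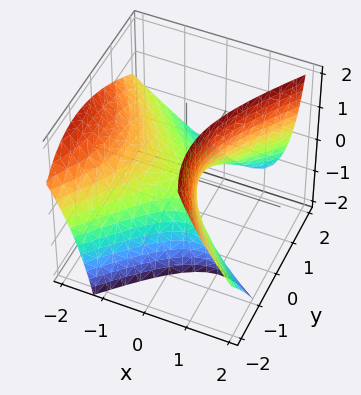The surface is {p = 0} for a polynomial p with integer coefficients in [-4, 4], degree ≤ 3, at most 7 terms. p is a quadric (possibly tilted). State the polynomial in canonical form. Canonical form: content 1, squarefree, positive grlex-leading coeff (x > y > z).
3*x^2 + 3*x*z - 2*y^2 - 2*y*z - 3*z

First, degree: no degree-1 surface has this shape, so deg p = 2.
Next, from the axis intercepts and sections: one y-axis crossing is at y = 0; it meets the z-axis at z = 0 (among the integer gridlines).
Finally, putting this together gives p.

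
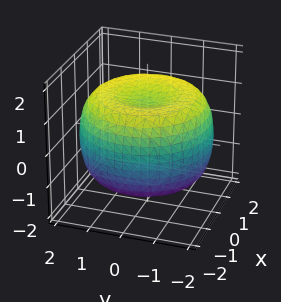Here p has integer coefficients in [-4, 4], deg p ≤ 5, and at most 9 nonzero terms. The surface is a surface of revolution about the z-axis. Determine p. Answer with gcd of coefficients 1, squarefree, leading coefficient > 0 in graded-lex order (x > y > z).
deg p = 4. A generic line meets the surface in up to 4 points.
Symmetries: rotational symmetry about the z-axis ⇒ p depends on x, y only through x² + y².
Reading off the gridlines: a circular section at z = 1 has radius between 1 and 2; among the integer gridlines, it crosses the z-axis at z ∈ {-1, 1}.
Putting this together gives p.

x^4 + 2*x^2*y^2 + y^4 - 3*x^2 - 3*y^2 + 3*z^2 - 3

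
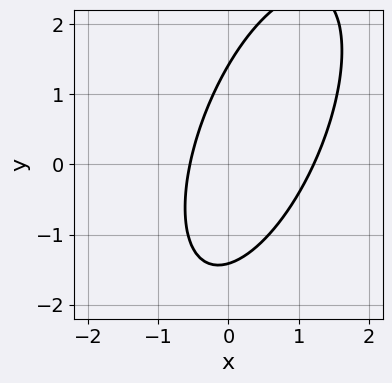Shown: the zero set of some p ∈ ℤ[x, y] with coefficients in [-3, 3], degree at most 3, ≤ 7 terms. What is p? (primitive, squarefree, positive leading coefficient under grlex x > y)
3*x^2 - 2*x*y + y^2 - 2*x - 2

1. Degree: no degree-1 curve has this shape, so deg p = 2.
2. Matching integer coefficients to the picture gives p.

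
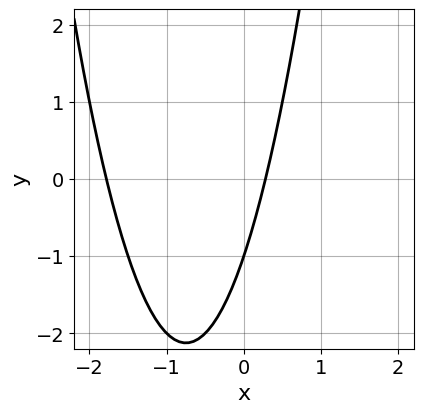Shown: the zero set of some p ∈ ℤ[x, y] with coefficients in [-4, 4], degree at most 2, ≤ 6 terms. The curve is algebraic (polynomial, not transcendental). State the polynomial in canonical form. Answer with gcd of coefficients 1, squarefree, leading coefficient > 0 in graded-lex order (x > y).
2*x^2 + 3*x - y - 1

The degree is 2 — a generic line meets the curve in up to 2 points.
Against the integer gridlines: it crosses the y-axis at the gridline y = -1.
Putting this together gives p.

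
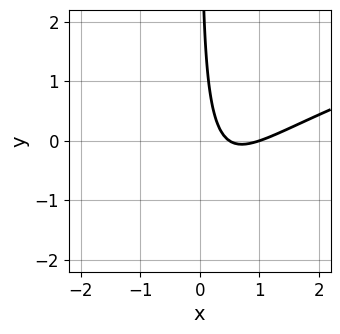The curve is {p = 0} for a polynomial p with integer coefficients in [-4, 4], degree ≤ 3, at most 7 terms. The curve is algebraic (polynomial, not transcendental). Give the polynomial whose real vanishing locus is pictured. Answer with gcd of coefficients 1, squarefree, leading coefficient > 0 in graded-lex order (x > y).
x*y^2 - 2*x^2 + 3*x*y + 3*x - 1

The degree is 3 — no degree-2 curve has this shape.
Checking where it meets the axes: it crosses the x-axis at the gridline x = 1; no y-intercept at any integer in the box.
Together with the visible shape, these determine p as stated.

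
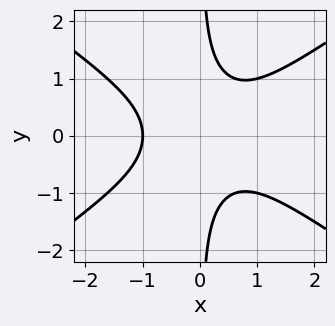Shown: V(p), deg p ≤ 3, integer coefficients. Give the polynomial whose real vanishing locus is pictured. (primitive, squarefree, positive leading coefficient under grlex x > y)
Degree: no degree-2 curve has this shape, so deg p = 3.
Symmetries: the y ↦ −y reflection is a symmetry, so y appears only in even powers.
From the visible intercepts: no y-intercept at any integer in the box; it meets the x-axis at x = -1 (among the integer gridlines).
Solving for integer coefficients yields p as stated.

x^3 - 2*x*y^2 + 1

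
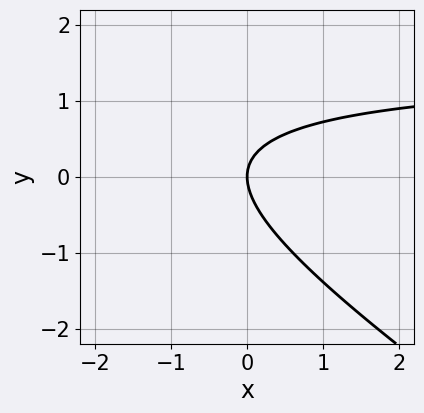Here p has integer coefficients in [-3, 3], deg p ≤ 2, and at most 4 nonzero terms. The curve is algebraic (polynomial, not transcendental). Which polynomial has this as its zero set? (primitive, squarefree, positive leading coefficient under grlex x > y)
2*x*y + 3*y^2 - 3*x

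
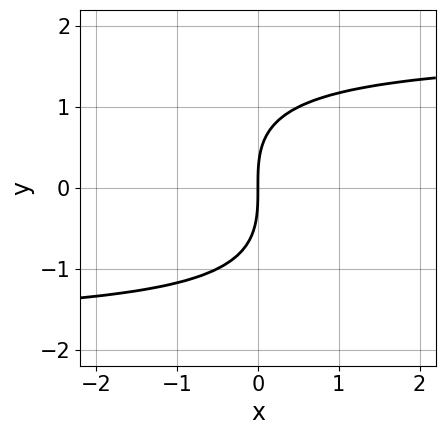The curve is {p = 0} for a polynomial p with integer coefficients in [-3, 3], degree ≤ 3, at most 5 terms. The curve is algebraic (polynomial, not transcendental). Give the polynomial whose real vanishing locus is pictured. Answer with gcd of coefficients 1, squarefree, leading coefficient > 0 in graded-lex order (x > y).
x*y^2 + y^3 - 3*x

Degree: a generic line meets the curve in up to 3 points, so deg p = 3.
From the axis intercepts and sections: it crosses the y-axis at the gridline y = 0; it crosses the x-axis at the gridline x = 0.
Matching integer coefficients to the picture gives p.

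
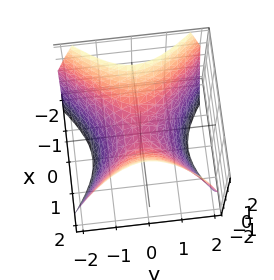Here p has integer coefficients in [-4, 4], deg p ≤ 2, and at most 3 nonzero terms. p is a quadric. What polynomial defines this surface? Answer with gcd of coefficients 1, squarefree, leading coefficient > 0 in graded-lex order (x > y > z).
x^2 - y^2 - z

First, the degree is 2 — a hyperbolic paraboloid; a quadric.
Then, symmetries: the y ↦ −y reflection is a symmetry, so y appears only in even powers; it's symmetric under x → −x, forcing even powers of x.
Next, observable constraints: it meets the x-axis at x = 0 (among the integer gridlines); one y-axis crossing is at y = 0.
Finally, the integer polynomial consistent with all of this is the stated p.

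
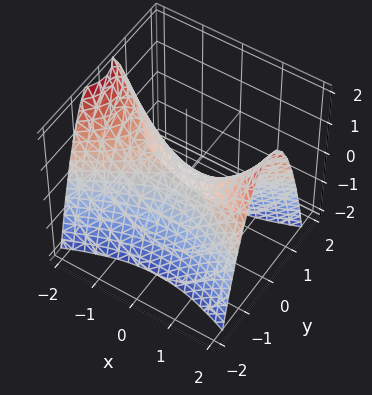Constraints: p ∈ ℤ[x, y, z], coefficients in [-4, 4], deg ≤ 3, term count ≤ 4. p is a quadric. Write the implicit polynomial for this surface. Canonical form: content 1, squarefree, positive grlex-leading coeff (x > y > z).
(a) Degree: a saddle surface; a quadric, so deg p = 2.
(b) Symmetries: it's symmetric under y → −y, forcing even powers of y; it's symmetric under x → −x, forcing even powers of x.
(c) Observable constraints: it crosses the z-axis at the gridline z = 0; it meets the y-axis at y = 0 (among the integer gridlines); one x-axis crossing is at x = 0.
(d) Assembling these constraints gives the stated polynomial.

x^2 - 3*y^2 - 2*z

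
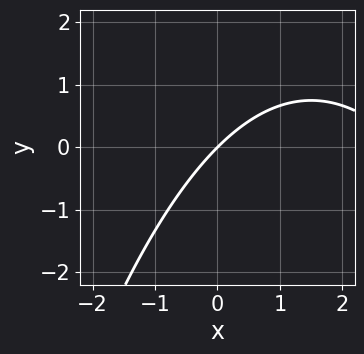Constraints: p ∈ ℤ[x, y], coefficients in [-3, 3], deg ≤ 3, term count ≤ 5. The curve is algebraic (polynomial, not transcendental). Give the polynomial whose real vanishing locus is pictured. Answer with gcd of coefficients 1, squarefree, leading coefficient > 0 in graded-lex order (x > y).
x^2 - 3*x + 3*y

1. Degree: no degree-1 curve has this shape, so deg p = 2.
2. Observable constraints: it meets the x-axis at x = 0 (among the integer gridlines); one y-axis crossing is at y = 0.
3. Fitting integer coefficients to these (and the overall shape) gives p.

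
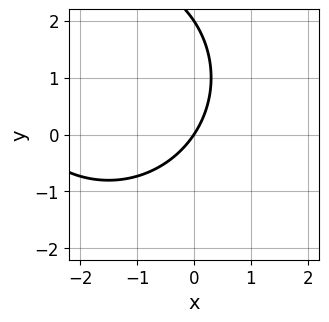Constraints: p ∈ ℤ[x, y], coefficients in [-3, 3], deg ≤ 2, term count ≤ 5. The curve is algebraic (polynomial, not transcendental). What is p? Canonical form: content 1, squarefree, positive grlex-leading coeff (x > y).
x^2 + y^2 + 3*x - 2*y

First, deg p = 2. A generic line meets the curve in up to 2 points.
Then, observable constraints: it crosses the x-axis at the gridline x = 0; the y-axis gridline crossings are at y ∈ {0, 2}.
Finally, matching integer coefficients to the picture gives p.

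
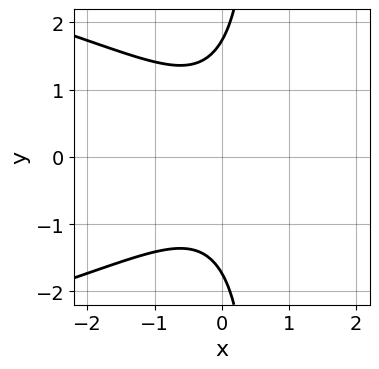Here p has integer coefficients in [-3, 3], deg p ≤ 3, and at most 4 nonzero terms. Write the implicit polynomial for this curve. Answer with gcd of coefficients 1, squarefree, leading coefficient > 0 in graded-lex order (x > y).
2*x*y^2 + 3*x^2 - y^2 + 3

The degree is 3 — a generic line meets the curve in up to 3 points.
Symmetries: the y ↦ −y reflection is a symmetry, so y appears only in even powers.
Observable constraints: no x-intercept at any integer in the box.
Matching integer coefficients to the picture gives p.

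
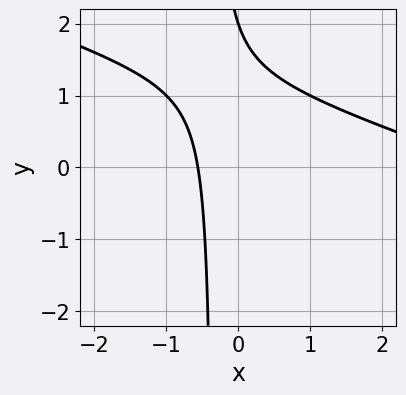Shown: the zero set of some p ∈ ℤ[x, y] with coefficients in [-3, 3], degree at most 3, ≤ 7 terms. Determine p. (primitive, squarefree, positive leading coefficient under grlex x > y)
The degree is 2 — a generic line meets the curve in up to 2 points.
From the axis intercepts and sections: it meets the y-axis at y = 2 (among the integer gridlines).
Together with the visible shape, these determine p as stated.

x^2 + 3*x*y - 3*x + y - 2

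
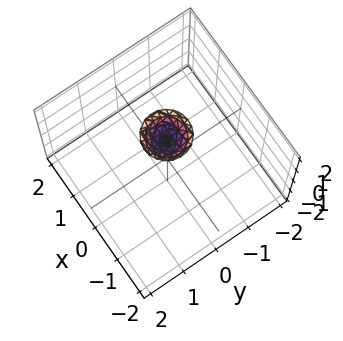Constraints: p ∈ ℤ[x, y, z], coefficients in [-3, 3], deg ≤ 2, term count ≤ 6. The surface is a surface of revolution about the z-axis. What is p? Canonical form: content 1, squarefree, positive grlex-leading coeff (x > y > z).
3*x^2 + 3*y^2 - 2*z + 3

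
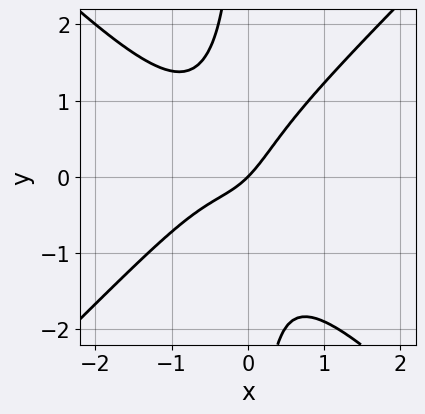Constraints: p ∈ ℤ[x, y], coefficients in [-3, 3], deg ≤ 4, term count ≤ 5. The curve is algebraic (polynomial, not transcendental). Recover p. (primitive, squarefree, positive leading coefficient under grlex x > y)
1. The degree is 3 — the shape is more complex than any degree-2 curve.
2. From the visible intercepts: it crosses the x-axis at the gridline x = 0; one y-axis crossing is at y = 0.
3. Putting this together gives p.

3*x^3 - 3*x*y^2 + 2*x^2 + 2*x - 2*y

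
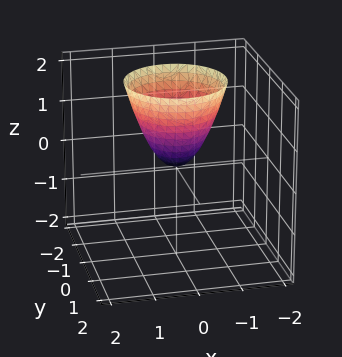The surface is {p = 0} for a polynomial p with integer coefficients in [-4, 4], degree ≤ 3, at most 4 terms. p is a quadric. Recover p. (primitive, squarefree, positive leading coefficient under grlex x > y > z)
3*x^2 + 3*y^2 - 2*z

(a) The degree is 2 — a single bowl opening along one axis; a quadric.
(b) By symmetry, every cross-section ⟂ z is a circle, so x, y appear only via x² + y².
(c) From the visible intercepts: it meets the z-axis at z = 0 (among the integer gridlines); it crosses the y-axis at the gridline y = 0; one x-axis crossing is at x = 0.
(d) These observations pin down the coefficients.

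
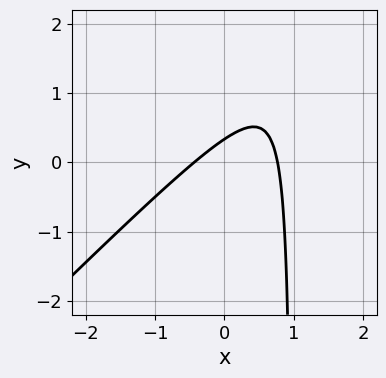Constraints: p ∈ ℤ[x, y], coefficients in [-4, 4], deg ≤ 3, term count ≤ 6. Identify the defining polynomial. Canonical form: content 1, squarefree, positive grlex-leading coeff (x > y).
deg p = 2. The shape is more complex than any degree-1 curve.
Solving for integer coefficients yields p as stated.

3*x^2 - 3*x*y - x + 3*y - 1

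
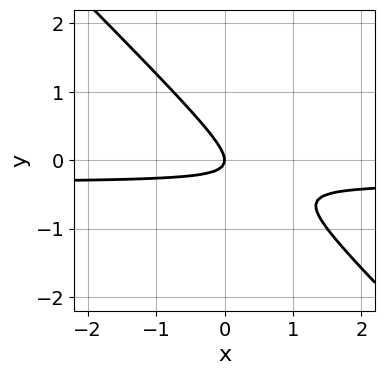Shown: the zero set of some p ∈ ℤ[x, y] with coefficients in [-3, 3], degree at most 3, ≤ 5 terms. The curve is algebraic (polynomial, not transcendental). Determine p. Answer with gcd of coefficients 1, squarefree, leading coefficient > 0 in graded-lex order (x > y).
The degree is 2 — the shape is more complex than any degree-1 curve.
Observable constraints: it meets the y-axis at y = 0 (among the integer gridlines); one x-axis crossing is at x = 0.
These observations pin down the coefficients.

3*x*y + 3*y^2 + x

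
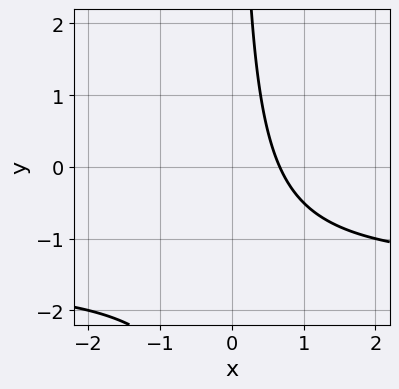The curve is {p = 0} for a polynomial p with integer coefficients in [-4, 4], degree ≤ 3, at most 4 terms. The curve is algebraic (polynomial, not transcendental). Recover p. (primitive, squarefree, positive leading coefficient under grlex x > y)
2*x*y + 3*x - 2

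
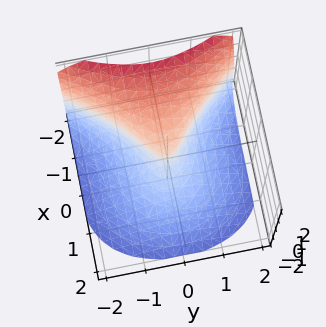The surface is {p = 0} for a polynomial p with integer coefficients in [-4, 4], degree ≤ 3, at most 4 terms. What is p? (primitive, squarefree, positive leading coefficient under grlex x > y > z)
x^3 + z^3 + 2*y^2 + x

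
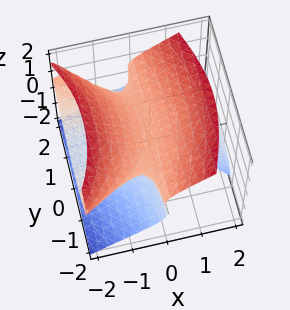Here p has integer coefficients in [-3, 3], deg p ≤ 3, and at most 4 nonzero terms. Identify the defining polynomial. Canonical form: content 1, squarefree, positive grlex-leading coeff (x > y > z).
First, the picture has 2 separate pieces. They look like related sheets of one shape, so recover p as a whole.
Next, degree: a generic line meets the surface in up to 3 points, so deg p = 3.
Then, from the axis intercepts and sections: every point of the y-axis in the box is on the surface; one z-axis crossing is at z = 1.
Finally, these observations pin down the coefficients. Check: (-1, 0, 0) on the x-axis lies on the surface, and p(-1, 0, 0) = 0. ✓

2*x^2*z + x*y^2 - 3*z^3 + 3*z^2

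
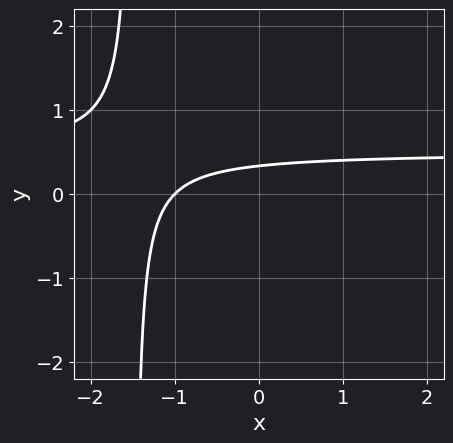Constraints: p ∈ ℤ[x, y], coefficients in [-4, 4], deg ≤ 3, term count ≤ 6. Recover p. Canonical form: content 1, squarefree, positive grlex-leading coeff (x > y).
2*x*y - x + 3*y - 1

1. deg p = 2.
2. From the axis intercepts and sections: one x-axis crossing is at x = -1.
3. Together with the visible shape, these determine p as stated.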